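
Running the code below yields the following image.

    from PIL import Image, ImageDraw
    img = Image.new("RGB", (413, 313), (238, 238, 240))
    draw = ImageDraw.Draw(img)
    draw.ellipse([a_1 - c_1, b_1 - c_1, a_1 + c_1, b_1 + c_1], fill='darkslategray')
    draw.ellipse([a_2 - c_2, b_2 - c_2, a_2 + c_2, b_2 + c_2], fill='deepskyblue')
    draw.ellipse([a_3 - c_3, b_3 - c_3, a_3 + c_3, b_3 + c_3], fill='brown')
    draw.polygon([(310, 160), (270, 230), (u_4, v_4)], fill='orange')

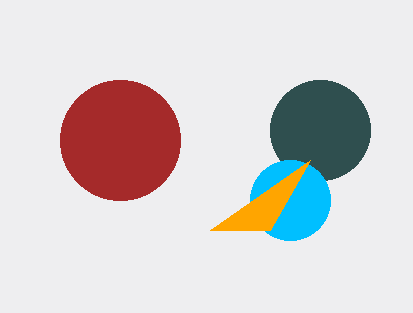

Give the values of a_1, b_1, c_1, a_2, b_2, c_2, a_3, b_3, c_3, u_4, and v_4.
a_1 = 320; b_1 = 130; c_1 = 50; a_2 = 290; b_2 = 200; c_2 = 40; a_3 = 120; b_3 = 140; c_3 = 60; u_4 = 210; v_4 = 230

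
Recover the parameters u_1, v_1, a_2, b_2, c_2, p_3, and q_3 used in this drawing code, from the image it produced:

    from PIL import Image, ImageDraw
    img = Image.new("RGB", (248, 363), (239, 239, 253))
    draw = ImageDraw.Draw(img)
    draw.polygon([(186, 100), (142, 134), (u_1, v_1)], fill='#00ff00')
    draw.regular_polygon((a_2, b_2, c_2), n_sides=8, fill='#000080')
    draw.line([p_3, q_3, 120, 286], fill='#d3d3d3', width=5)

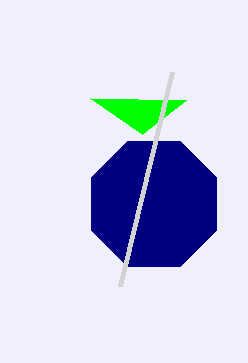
u_1 = 90; v_1 = 98; a_2 = 154; b_2 = 204; c_2 = 68; p_3 = 172; q_3 = 72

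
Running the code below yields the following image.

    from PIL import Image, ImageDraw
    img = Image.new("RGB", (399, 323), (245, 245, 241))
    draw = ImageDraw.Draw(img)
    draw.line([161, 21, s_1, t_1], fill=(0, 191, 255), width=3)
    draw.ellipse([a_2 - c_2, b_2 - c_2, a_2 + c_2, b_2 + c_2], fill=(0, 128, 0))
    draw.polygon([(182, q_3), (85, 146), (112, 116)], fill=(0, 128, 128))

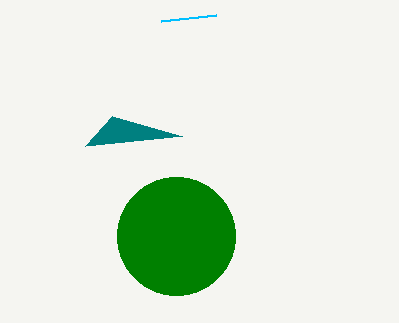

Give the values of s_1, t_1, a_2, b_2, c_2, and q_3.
s_1 = 216, t_1 = 15, a_2 = 176, b_2 = 236, c_2 = 59, q_3 = 136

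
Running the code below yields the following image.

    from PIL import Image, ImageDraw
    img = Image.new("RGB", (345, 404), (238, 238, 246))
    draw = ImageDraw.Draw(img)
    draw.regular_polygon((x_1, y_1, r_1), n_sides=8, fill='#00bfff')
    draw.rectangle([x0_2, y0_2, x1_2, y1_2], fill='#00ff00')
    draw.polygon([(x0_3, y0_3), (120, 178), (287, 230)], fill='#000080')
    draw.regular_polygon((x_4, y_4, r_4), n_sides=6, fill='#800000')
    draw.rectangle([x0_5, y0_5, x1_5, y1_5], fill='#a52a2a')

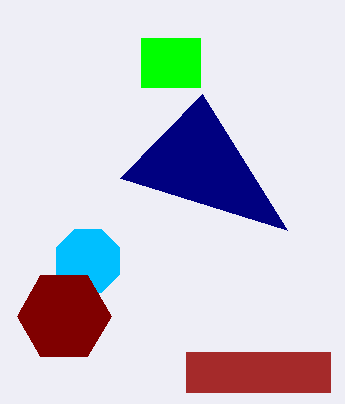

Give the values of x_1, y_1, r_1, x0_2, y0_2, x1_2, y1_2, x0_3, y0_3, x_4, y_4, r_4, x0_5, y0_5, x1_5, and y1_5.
x_1 = 88
y_1 = 261
r_1 = 34
x0_2 = 141
y0_2 = 38
x1_2 = 200
y1_2 = 87
x0_3 = 202
y0_3 = 94
x_4 = 64
y_4 = 316
r_4 = 47
x0_5 = 186
y0_5 = 352
x1_5 = 330
y1_5 = 392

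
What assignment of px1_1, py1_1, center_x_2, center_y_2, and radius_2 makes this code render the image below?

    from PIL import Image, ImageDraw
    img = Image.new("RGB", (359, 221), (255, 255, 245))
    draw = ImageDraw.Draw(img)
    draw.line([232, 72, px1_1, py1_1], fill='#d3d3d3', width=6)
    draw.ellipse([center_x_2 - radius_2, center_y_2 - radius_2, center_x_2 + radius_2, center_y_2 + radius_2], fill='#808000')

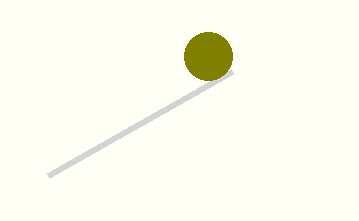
px1_1 = 48; py1_1 = 176; center_x_2 = 208; center_y_2 = 56; radius_2 = 24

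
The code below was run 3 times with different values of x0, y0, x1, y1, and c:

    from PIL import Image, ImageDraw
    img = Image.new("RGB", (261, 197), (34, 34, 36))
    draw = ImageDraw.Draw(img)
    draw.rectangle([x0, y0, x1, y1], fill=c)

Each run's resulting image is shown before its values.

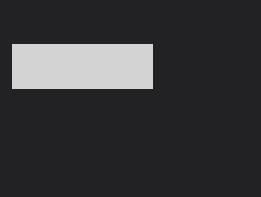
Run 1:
x0 = 12; y0 = 44; x1 = 152; y1 = 88; c = 'lightgray'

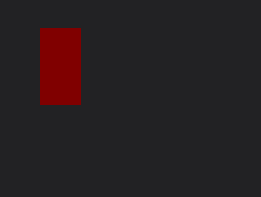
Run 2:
x0 = 40, y0 = 28, x1 = 80, y1 = 104, c = 'maroon'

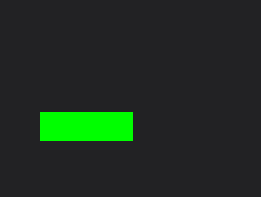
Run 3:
x0 = 40; y0 = 112; x1 = 132; y1 = 140; c = 'lime'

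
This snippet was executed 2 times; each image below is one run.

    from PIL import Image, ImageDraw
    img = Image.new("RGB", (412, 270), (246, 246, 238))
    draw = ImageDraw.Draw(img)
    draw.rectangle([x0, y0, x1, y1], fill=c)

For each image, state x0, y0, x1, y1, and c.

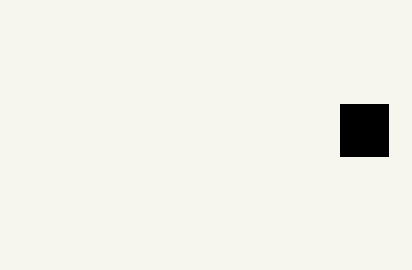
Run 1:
x0 = 340
y0 = 104
x1 = 388
y1 = 156
c = 'black'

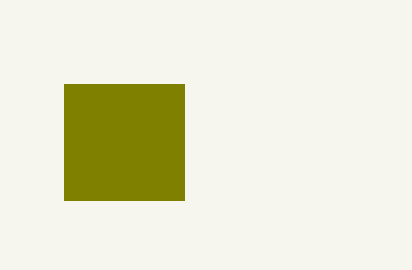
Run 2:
x0 = 64; y0 = 84; x1 = 184; y1 = 200; c = 'olive'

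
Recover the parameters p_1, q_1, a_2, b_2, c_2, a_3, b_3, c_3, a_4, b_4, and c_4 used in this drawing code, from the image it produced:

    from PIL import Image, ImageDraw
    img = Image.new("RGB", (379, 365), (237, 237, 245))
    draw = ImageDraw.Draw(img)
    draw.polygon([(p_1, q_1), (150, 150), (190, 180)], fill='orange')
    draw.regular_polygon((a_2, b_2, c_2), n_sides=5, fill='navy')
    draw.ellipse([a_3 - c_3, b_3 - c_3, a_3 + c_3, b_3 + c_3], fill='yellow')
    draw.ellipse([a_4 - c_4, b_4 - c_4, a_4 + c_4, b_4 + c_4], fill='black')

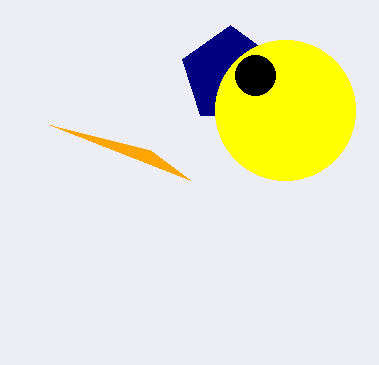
p_1 = 50, q_1 = 125, a_2 = 230, b_2 = 75, c_2 = 50, a_3 = 285, b_3 = 110, c_3 = 70, a_4 = 255, b_4 = 75, c_4 = 20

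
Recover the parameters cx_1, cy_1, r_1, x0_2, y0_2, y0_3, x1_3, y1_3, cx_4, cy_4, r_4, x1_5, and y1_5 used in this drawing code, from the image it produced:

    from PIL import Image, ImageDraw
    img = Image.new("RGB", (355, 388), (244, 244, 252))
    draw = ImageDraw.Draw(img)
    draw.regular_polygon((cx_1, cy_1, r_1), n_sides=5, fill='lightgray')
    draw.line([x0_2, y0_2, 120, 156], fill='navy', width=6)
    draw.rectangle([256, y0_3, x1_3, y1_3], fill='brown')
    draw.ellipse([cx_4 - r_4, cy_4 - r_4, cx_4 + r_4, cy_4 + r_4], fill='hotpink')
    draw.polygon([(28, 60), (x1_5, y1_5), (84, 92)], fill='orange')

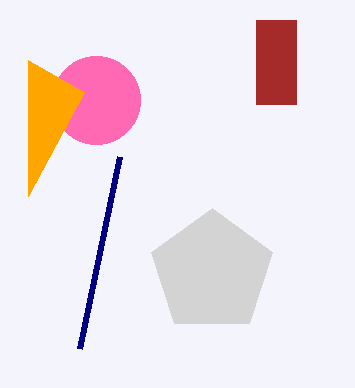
cx_1 = 212, cy_1 = 272, r_1 = 64, x0_2 = 80, y0_2 = 348, y0_3 = 20, x1_3 = 296, y1_3 = 104, cx_4 = 96, cy_4 = 100, r_4 = 44, x1_5 = 28, y1_5 = 196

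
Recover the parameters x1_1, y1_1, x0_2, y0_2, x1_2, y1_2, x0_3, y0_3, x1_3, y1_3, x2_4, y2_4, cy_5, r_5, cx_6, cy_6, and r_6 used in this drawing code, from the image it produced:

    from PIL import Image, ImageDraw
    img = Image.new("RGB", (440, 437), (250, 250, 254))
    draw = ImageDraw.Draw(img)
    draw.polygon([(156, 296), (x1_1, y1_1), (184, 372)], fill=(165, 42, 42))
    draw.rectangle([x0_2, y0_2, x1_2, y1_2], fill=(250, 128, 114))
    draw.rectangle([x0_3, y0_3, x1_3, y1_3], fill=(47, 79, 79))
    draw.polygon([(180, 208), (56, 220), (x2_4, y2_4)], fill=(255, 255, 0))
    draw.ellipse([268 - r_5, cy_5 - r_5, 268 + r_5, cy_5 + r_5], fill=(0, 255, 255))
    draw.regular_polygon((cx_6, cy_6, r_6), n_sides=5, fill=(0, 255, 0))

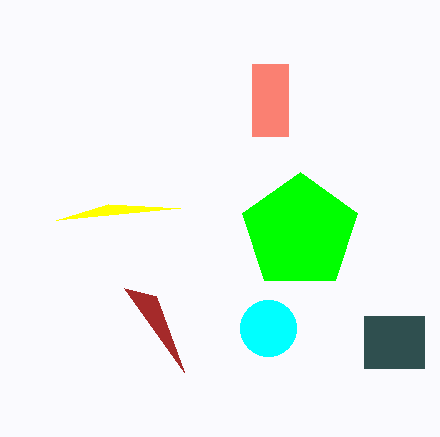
x1_1 = 124
y1_1 = 288
x0_2 = 252
y0_2 = 64
x1_2 = 288
y1_2 = 136
x0_3 = 364
y0_3 = 316
x1_3 = 424
y1_3 = 368
x2_4 = 108
y2_4 = 204
cy_5 = 328
r_5 = 28
cx_6 = 300
cy_6 = 232
r_6 = 60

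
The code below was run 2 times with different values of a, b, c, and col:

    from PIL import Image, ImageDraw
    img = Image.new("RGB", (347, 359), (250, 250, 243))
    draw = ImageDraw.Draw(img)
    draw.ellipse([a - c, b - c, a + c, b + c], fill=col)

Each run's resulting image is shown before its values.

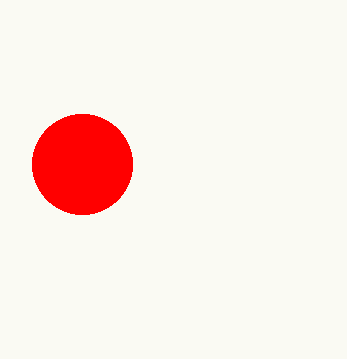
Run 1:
a = 82; b = 164; c = 50; col = 'red'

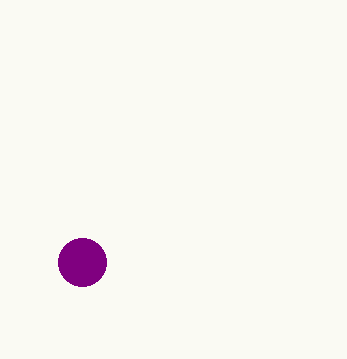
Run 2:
a = 82
b = 262
c = 24
col = 'purple'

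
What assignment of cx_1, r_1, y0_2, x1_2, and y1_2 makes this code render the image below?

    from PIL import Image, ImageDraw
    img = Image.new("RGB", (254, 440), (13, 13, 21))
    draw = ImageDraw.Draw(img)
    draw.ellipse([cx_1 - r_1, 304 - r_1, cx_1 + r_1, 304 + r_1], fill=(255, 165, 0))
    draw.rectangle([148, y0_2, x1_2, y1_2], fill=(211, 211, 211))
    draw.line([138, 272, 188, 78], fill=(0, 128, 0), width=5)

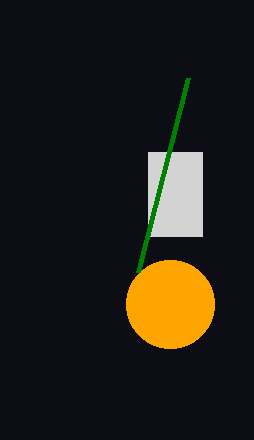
cx_1 = 170; r_1 = 44; y0_2 = 152; x1_2 = 202; y1_2 = 236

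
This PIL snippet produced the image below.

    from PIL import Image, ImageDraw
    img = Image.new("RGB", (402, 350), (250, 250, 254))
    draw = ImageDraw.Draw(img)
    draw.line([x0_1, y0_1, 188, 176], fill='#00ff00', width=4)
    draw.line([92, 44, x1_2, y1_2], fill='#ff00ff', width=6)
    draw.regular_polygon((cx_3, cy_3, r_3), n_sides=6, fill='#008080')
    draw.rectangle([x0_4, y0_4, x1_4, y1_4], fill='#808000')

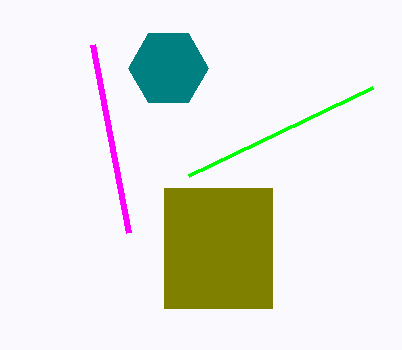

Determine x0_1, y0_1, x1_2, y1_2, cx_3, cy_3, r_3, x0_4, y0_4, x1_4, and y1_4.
x0_1 = 372, y0_1 = 88, x1_2 = 128, y1_2 = 232, cx_3 = 168, cy_3 = 68, r_3 = 40, x0_4 = 164, y0_4 = 188, x1_4 = 272, y1_4 = 308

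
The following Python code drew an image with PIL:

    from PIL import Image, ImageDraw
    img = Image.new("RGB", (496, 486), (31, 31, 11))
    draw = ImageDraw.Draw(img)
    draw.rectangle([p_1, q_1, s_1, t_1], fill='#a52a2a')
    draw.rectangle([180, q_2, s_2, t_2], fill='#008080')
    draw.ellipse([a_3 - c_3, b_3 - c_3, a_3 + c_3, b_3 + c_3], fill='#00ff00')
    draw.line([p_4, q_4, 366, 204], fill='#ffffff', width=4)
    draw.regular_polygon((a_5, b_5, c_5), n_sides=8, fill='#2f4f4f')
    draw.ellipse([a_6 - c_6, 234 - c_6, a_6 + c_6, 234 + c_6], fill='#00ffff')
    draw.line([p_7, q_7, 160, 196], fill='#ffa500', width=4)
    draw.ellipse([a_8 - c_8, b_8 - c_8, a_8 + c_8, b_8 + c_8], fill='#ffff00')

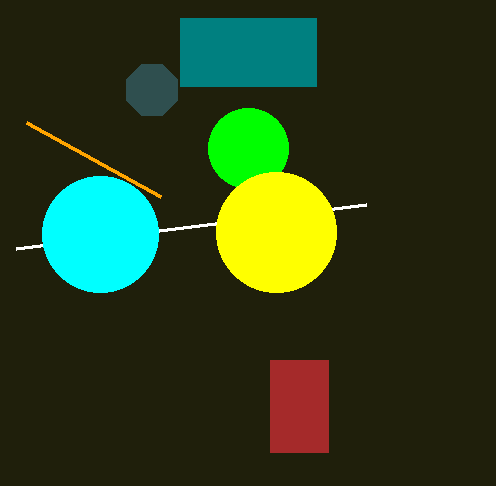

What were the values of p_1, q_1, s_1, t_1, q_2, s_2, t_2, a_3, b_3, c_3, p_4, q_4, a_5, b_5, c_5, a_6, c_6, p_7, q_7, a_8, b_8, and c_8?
p_1 = 270
q_1 = 360
s_1 = 328
t_1 = 452
q_2 = 18
s_2 = 316
t_2 = 86
a_3 = 248
b_3 = 148
c_3 = 40
p_4 = 16
q_4 = 248
a_5 = 152
b_5 = 90
c_5 = 28
a_6 = 100
c_6 = 58
p_7 = 26
q_7 = 122
a_8 = 276
b_8 = 232
c_8 = 60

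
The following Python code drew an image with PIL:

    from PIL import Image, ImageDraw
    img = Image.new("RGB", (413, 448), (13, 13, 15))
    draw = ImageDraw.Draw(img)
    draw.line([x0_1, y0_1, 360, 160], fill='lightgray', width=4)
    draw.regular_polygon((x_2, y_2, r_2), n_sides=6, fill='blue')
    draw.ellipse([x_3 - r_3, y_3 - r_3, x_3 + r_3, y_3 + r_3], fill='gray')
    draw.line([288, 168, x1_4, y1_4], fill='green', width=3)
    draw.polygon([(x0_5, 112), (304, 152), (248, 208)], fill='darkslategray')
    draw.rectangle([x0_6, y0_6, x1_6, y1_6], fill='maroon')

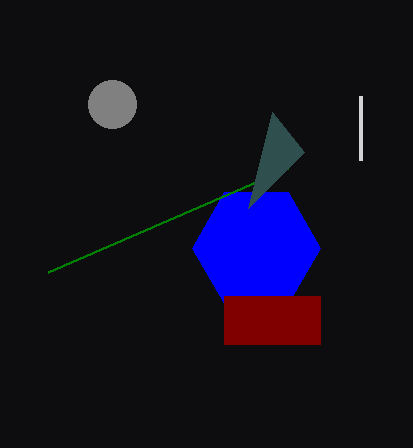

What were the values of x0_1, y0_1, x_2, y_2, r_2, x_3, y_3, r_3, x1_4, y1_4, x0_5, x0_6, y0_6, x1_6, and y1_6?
x0_1 = 360
y0_1 = 96
x_2 = 256
y_2 = 248
r_2 = 64
x_3 = 112
y_3 = 104
r_3 = 24
x1_4 = 48
y1_4 = 272
x0_5 = 272
x0_6 = 224
y0_6 = 296
x1_6 = 320
y1_6 = 344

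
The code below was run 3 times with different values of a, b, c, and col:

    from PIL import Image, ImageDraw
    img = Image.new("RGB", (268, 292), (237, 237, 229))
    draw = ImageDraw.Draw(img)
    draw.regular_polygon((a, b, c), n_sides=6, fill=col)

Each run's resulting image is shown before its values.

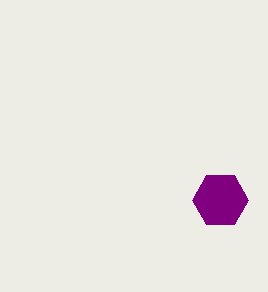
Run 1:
a = 220; b = 200; c = 28; col = 'purple'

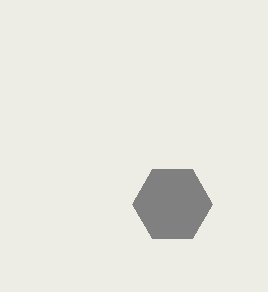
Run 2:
a = 172, b = 204, c = 40, col = 'gray'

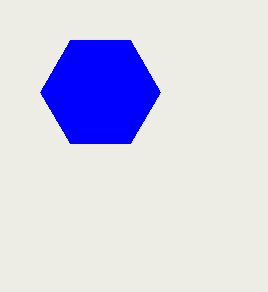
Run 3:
a = 100; b = 92; c = 60; col = 'blue'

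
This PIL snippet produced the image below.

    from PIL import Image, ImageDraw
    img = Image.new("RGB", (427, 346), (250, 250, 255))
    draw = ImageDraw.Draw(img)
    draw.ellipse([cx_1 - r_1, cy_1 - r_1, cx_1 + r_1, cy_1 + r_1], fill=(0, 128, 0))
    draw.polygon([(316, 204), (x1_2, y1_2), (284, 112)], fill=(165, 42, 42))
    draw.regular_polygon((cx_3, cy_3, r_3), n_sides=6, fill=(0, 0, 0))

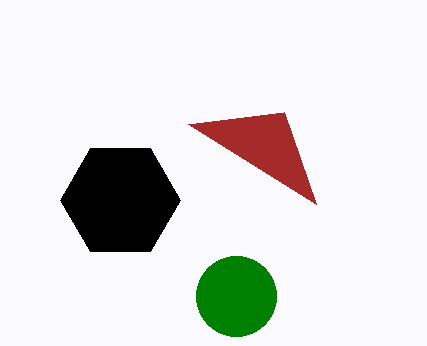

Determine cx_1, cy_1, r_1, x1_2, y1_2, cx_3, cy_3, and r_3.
cx_1 = 236, cy_1 = 296, r_1 = 40, x1_2 = 188, y1_2 = 124, cx_3 = 120, cy_3 = 200, r_3 = 60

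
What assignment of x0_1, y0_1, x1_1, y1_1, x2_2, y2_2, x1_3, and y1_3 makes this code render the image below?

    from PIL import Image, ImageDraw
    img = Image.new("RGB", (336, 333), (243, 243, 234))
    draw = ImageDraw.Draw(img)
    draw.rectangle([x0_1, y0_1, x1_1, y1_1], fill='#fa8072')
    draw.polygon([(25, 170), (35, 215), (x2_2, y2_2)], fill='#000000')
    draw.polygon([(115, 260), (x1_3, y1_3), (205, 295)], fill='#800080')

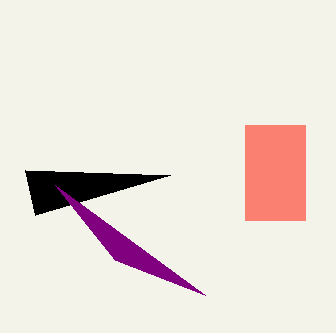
x0_1 = 245; y0_1 = 125; x1_1 = 305; y1_1 = 220; x2_2 = 170; y2_2 = 175; x1_3 = 55; y1_3 = 185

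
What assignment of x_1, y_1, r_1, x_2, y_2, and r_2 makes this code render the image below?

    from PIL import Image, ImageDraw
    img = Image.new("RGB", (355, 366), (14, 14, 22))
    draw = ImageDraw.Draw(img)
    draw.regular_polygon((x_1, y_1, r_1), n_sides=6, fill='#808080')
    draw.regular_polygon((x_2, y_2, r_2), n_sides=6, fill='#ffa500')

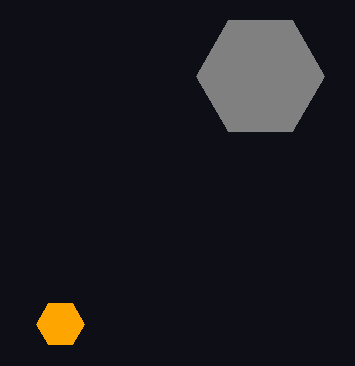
x_1 = 260, y_1 = 76, r_1 = 64, x_2 = 60, y_2 = 324, r_2 = 24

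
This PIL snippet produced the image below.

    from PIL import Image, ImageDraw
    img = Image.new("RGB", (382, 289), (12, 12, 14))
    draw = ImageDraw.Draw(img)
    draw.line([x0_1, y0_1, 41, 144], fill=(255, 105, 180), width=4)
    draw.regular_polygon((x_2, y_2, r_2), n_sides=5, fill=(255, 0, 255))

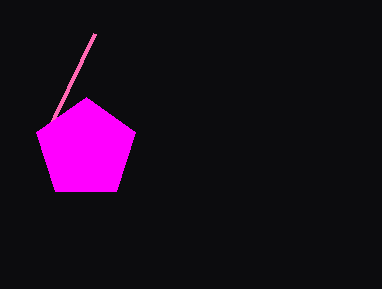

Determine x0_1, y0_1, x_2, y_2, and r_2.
x0_1 = 94
y0_1 = 34
x_2 = 86
y_2 = 149
r_2 = 52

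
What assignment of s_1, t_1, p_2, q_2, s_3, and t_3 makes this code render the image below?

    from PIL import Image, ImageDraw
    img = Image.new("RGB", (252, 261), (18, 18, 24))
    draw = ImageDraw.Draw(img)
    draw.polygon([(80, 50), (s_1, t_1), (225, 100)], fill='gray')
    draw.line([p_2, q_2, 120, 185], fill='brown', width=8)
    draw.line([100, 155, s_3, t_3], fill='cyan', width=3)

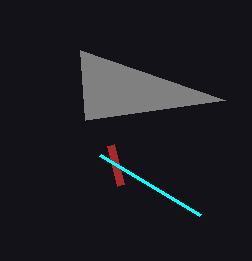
s_1 = 85, t_1 = 120, p_2 = 110, q_2 = 145, s_3 = 200, t_3 = 215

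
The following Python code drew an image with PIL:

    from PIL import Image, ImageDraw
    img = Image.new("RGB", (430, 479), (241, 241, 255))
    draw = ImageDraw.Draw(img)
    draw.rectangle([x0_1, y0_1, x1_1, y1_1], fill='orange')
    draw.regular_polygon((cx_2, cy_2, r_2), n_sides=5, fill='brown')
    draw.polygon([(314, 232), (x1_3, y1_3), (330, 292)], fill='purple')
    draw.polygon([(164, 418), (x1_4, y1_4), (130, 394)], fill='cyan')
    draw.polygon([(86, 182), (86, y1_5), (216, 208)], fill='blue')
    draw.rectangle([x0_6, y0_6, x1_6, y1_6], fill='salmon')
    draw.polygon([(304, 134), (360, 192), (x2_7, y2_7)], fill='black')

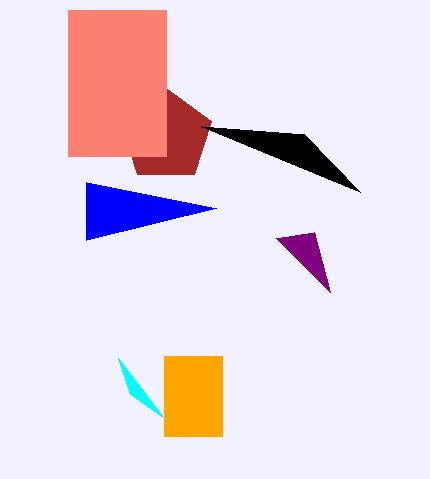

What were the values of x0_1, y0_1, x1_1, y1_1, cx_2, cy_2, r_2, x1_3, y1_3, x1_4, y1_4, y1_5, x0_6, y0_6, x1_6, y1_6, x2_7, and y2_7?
x0_1 = 164
y0_1 = 356
x1_1 = 222
y1_1 = 436
cx_2 = 166
cy_2 = 136
r_2 = 48
x1_3 = 276
y1_3 = 238
x1_4 = 118
y1_4 = 358
y1_5 = 240
x0_6 = 68
y0_6 = 10
x1_6 = 166
y1_6 = 156
x2_7 = 200
y2_7 = 126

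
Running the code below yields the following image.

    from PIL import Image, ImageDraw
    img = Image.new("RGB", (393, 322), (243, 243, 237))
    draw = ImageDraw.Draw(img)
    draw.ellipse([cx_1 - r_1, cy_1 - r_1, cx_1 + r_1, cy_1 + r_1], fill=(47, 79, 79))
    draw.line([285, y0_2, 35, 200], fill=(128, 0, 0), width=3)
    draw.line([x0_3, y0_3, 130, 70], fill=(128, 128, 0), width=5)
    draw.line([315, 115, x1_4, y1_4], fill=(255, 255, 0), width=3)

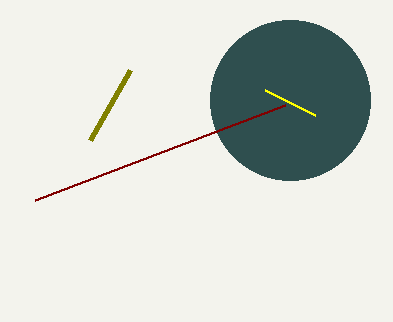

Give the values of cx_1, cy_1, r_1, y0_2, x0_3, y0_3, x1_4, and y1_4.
cx_1 = 290
cy_1 = 100
r_1 = 80
y0_2 = 105
x0_3 = 90
y0_3 = 140
x1_4 = 265
y1_4 = 90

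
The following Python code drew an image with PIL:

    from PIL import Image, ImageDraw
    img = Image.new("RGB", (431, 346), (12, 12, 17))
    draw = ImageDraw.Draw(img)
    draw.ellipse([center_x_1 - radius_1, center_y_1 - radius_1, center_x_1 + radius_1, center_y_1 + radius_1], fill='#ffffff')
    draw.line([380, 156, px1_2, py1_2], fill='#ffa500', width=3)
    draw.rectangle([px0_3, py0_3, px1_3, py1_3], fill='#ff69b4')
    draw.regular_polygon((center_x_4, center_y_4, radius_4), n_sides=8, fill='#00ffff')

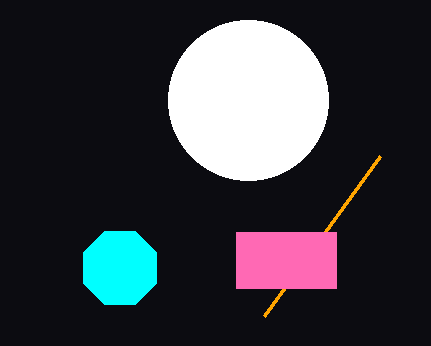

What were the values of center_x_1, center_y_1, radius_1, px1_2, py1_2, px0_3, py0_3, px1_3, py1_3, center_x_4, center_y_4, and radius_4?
center_x_1 = 248; center_y_1 = 100; radius_1 = 80; px1_2 = 264; py1_2 = 316; px0_3 = 236; py0_3 = 232; px1_3 = 336; py1_3 = 288; center_x_4 = 120; center_y_4 = 268; radius_4 = 40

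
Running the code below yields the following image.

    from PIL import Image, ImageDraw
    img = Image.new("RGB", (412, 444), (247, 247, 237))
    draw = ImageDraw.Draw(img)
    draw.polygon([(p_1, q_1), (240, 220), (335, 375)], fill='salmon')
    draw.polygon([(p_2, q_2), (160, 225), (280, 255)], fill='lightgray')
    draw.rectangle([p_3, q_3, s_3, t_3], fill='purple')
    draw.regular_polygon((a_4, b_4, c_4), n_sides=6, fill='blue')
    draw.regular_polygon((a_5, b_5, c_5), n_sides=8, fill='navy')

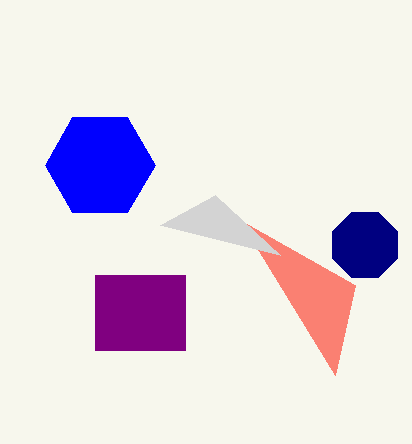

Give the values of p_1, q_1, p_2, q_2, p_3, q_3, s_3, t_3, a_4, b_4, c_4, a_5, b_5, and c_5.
p_1 = 355; q_1 = 285; p_2 = 215; q_2 = 195; p_3 = 95; q_3 = 275; s_3 = 185; t_3 = 350; a_4 = 100; b_4 = 165; c_4 = 55; a_5 = 365; b_5 = 245; c_5 = 35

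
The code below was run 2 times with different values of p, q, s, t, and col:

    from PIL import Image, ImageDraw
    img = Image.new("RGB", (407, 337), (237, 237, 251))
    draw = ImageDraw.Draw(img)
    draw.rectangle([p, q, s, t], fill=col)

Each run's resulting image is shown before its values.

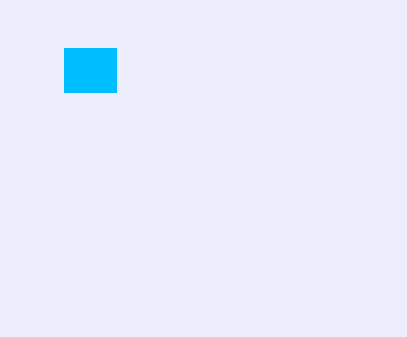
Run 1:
p = 64, q = 48, s = 116, t = 92, col = 'deepskyblue'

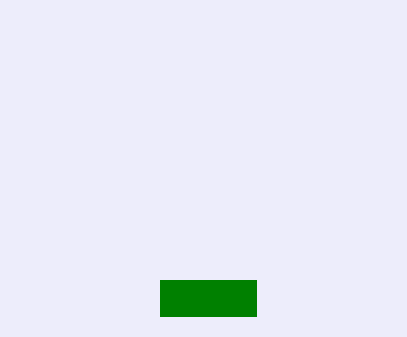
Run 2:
p = 160; q = 280; s = 256; t = 316; col = 'green'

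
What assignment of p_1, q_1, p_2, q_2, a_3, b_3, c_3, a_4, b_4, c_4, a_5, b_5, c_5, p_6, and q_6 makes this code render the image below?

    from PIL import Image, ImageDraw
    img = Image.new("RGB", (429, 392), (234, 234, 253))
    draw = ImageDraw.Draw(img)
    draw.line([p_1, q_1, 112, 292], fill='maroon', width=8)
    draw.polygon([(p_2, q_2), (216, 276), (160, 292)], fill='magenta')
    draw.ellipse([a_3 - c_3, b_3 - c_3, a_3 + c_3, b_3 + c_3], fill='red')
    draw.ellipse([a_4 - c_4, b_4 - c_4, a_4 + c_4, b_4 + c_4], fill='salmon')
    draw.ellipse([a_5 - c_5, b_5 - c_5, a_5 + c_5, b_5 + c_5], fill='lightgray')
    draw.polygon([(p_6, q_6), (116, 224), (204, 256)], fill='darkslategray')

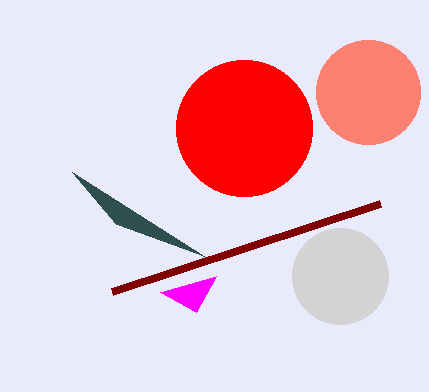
p_1 = 380
q_1 = 204
p_2 = 196
q_2 = 312
a_3 = 244
b_3 = 128
c_3 = 68
a_4 = 368
b_4 = 92
c_4 = 52
a_5 = 340
b_5 = 276
c_5 = 48
p_6 = 72
q_6 = 172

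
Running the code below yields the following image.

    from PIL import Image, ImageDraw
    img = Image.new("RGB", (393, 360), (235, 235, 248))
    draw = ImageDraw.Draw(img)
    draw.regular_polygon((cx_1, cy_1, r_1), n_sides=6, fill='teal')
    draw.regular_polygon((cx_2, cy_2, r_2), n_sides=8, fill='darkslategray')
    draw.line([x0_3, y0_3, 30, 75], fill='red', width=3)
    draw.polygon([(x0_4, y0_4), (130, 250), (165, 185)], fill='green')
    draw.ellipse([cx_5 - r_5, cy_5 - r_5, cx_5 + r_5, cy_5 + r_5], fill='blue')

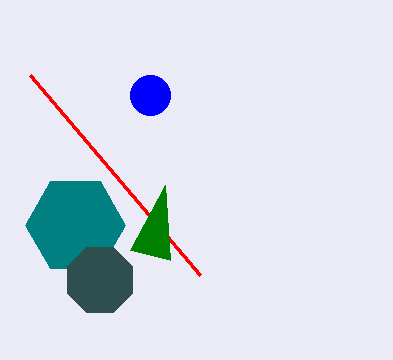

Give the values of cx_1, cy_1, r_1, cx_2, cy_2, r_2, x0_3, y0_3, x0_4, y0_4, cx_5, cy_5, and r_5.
cx_1 = 75, cy_1 = 225, r_1 = 50, cx_2 = 100, cy_2 = 280, r_2 = 35, x0_3 = 200, y0_3 = 275, x0_4 = 170, y0_4 = 260, cx_5 = 150, cy_5 = 95, r_5 = 20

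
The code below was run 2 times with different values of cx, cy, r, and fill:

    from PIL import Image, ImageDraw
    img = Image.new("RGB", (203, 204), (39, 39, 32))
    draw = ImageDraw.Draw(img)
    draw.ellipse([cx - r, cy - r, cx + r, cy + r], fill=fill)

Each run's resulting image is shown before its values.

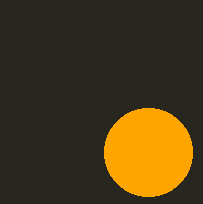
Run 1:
cx = 148; cy = 152; r = 44; fill = 'orange'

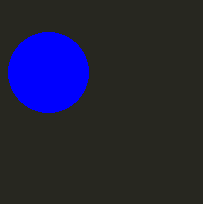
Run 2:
cx = 48; cy = 72; r = 40; fill = 'blue'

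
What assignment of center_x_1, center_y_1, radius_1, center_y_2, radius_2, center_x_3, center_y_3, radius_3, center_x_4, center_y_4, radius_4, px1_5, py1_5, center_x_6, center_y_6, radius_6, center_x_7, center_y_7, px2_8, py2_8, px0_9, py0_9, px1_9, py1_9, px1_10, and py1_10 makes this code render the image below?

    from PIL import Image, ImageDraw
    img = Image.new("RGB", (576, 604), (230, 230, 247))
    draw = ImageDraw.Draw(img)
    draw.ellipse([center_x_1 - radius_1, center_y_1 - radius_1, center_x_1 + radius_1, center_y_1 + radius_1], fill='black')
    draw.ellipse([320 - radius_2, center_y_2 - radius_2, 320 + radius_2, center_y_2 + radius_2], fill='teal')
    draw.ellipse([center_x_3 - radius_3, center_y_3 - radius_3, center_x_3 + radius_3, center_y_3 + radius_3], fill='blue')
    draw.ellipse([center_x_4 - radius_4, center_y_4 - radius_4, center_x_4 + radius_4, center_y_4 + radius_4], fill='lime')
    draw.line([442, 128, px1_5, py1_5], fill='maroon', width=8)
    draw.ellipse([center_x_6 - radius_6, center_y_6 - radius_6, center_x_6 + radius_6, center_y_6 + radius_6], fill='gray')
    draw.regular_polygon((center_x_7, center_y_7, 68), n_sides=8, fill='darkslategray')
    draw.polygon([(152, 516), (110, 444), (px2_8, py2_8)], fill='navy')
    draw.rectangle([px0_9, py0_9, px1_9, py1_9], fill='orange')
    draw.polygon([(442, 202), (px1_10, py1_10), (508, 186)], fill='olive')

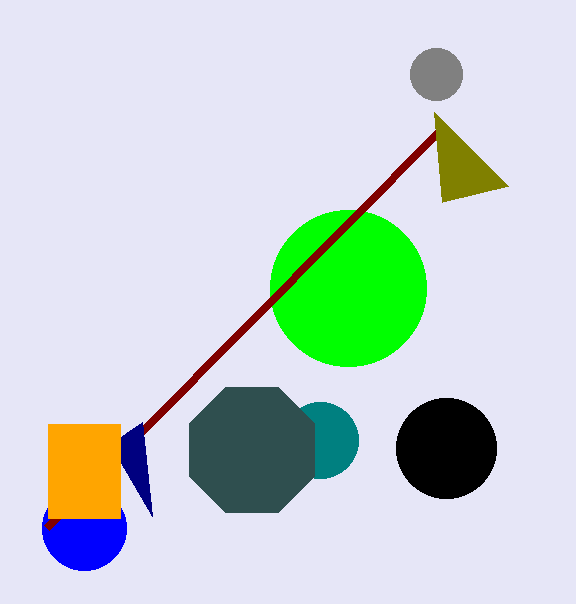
center_x_1 = 446; center_y_1 = 448; radius_1 = 50; center_y_2 = 440; radius_2 = 38; center_x_3 = 84; center_y_3 = 528; radius_3 = 42; center_x_4 = 348; center_y_4 = 288; radius_4 = 78; px1_5 = 46; py1_5 = 528; center_x_6 = 436; center_y_6 = 74; radius_6 = 26; center_x_7 = 252; center_y_7 = 450; px2_8 = 142; py2_8 = 422; px0_9 = 48; py0_9 = 424; px1_9 = 120; py1_9 = 518; px1_10 = 434; py1_10 = 112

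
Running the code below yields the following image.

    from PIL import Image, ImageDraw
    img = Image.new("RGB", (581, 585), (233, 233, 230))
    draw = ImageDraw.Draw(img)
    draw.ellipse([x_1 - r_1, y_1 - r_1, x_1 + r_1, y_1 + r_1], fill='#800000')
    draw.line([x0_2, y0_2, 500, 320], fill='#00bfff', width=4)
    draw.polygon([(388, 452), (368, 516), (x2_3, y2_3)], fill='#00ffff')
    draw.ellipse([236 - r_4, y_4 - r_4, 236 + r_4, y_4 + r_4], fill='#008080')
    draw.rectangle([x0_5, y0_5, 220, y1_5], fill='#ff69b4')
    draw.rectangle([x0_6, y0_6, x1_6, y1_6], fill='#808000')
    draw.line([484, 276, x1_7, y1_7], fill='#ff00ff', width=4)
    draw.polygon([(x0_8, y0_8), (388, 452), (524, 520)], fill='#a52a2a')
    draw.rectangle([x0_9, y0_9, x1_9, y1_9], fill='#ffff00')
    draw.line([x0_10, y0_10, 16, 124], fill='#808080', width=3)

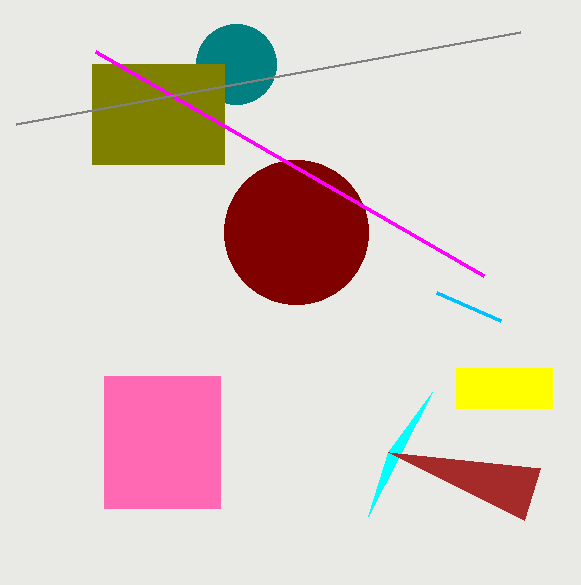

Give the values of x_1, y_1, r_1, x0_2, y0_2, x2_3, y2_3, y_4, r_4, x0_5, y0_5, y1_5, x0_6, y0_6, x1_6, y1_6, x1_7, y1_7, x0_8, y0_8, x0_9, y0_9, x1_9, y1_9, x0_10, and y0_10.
x_1 = 296; y_1 = 232; r_1 = 72; x0_2 = 436; y0_2 = 292; x2_3 = 432; y2_3 = 392; y_4 = 64; r_4 = 40; x0_5 = 104; y0_5 = 376; y1_5 = 508; x0_6 = 92; y0_6 = 64; x1_6 = 224; y1_6 = 164; x1_7 = 96; y1_7 = 52; x0_8 = 540; y0_8 = 468; x0_9 = 456; y0_9 = 368; x1_9 = 552; y1_9 = 408; x0_10 = 520; y0_10 = 32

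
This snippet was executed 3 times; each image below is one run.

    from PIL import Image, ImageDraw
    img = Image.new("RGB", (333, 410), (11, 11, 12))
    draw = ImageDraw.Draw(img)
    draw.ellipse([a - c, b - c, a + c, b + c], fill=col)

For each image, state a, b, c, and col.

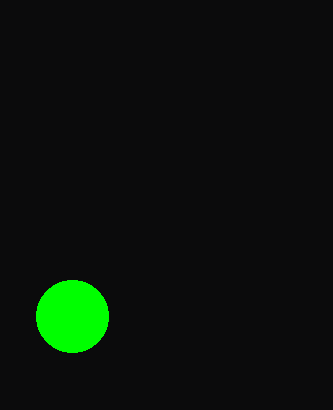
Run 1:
a = 72
b = 316
c = 36
col = 'lime'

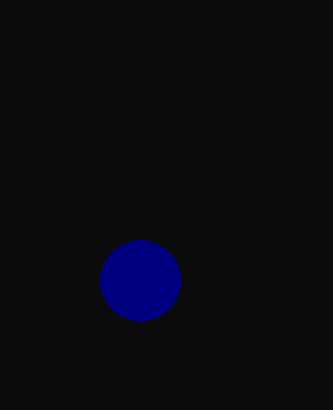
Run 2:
a = 140; b = 280; c = 40; col = 'navy'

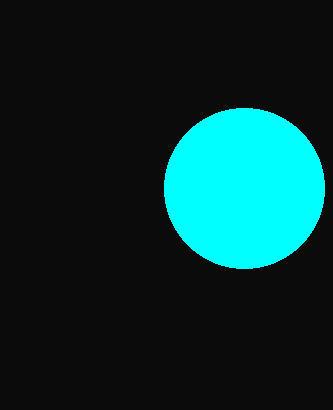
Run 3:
a = 244, b = 188, c = 80, col = 'cyan'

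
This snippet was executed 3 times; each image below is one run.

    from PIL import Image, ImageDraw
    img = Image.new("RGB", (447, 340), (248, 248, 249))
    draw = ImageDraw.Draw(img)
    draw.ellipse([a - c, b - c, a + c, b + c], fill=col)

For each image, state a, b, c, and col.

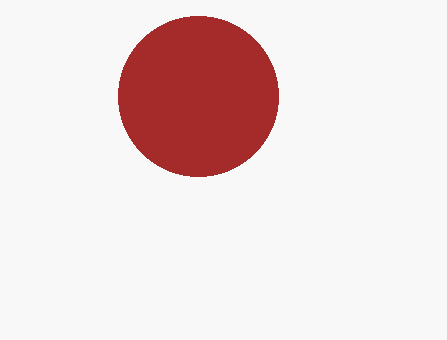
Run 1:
a = 198; b = 96; c = 80; col = 'brown'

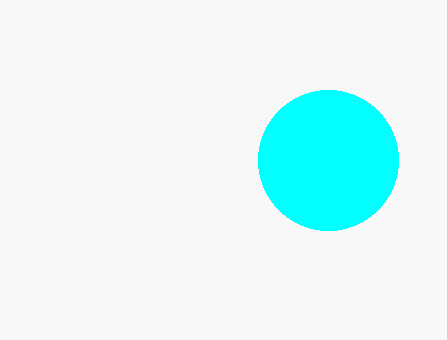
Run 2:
a = 328, b = 160, c = 70, col = 'cyan'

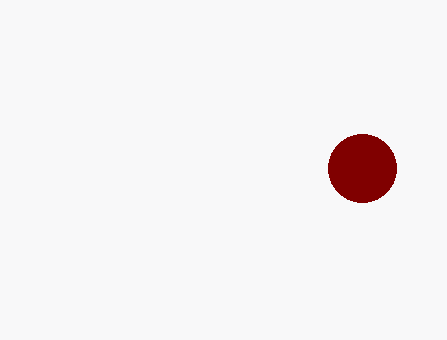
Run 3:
a = 362; b = 168; c = 34; col = 'maroon'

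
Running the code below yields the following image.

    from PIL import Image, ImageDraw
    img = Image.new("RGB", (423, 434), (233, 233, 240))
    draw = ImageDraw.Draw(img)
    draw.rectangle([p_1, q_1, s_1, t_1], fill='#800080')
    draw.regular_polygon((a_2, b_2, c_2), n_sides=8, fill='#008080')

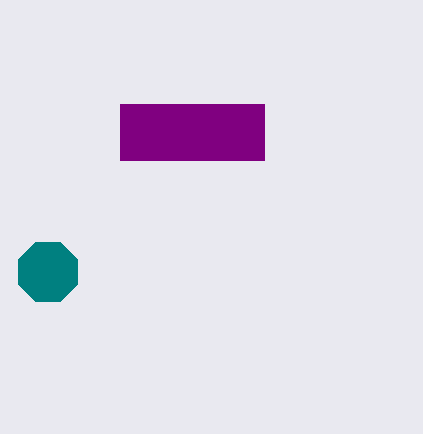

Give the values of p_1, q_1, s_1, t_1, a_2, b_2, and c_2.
p_1 = 120
q_1 = 104
s_1 = 264
t_1 = 160
a_2 = 48
b_2 = 272
c_2 = 32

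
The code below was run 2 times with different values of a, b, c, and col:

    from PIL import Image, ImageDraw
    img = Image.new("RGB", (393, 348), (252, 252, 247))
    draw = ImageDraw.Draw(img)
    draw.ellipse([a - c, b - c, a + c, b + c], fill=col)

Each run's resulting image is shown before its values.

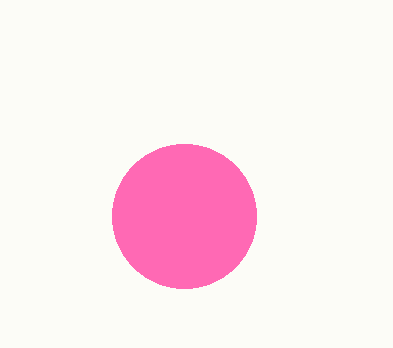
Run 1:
a = 184
b = 216
c = 72
col = 'hotpink'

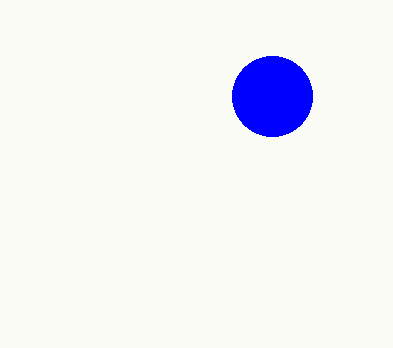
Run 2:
a = 272
b = 96
c = 40
col = 'blue'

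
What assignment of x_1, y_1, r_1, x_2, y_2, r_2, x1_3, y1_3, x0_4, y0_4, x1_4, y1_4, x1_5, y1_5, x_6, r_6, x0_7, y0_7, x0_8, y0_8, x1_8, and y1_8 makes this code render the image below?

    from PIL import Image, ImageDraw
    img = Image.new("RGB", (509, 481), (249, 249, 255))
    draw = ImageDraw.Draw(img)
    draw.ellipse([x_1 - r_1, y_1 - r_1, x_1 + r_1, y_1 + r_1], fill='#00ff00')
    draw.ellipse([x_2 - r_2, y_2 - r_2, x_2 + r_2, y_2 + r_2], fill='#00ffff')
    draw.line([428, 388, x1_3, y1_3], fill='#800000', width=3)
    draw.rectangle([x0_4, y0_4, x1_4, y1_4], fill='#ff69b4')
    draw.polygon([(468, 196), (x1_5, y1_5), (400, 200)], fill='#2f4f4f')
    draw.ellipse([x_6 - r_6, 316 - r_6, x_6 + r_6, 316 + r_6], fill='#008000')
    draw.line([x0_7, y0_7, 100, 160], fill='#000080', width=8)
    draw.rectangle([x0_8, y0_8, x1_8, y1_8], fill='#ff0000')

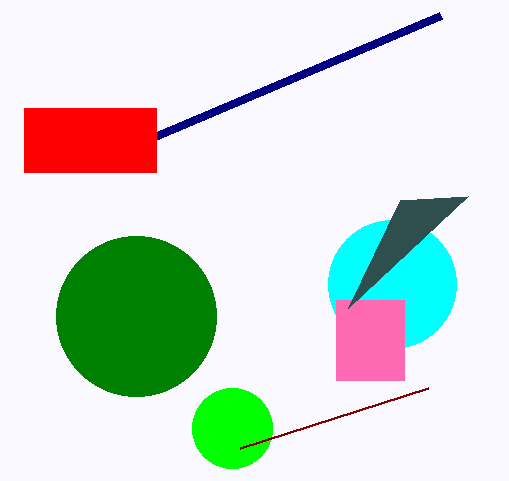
x_1 = 232
y_1 = 428
r_1 = 40
x_2 = 392
y_2 = 284
r_2 = 64
x1_3 = 240
y1_3 = 448
x0_4 = 336
y0_4 = 300
x1_4 = 404
y1_4 = 380
x1_5 = 348
y1_5 = 308
x_6 = 136
r_6 = 80
x0_7 = 440
y0_7 = 16
x0_8 = 24
y0_8 = 108
x1_8 = 156
y1_8 = 172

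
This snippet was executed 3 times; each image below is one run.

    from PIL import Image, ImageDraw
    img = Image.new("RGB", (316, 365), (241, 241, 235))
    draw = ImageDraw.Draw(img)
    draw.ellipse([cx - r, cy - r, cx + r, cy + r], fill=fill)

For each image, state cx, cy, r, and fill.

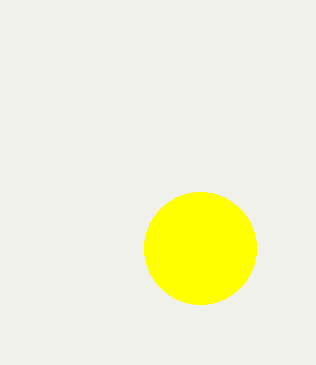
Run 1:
cx = 200; cy = 248; r = 56; fill = 'yellow'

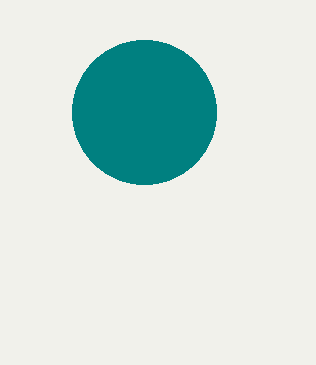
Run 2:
cx = 144
cy = 112
r = 72
fill = 'teal'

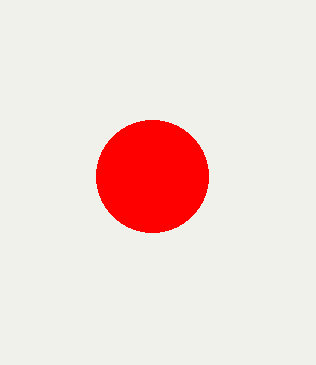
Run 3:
cx = 152
cy = 176
r = 56
fill = 'red'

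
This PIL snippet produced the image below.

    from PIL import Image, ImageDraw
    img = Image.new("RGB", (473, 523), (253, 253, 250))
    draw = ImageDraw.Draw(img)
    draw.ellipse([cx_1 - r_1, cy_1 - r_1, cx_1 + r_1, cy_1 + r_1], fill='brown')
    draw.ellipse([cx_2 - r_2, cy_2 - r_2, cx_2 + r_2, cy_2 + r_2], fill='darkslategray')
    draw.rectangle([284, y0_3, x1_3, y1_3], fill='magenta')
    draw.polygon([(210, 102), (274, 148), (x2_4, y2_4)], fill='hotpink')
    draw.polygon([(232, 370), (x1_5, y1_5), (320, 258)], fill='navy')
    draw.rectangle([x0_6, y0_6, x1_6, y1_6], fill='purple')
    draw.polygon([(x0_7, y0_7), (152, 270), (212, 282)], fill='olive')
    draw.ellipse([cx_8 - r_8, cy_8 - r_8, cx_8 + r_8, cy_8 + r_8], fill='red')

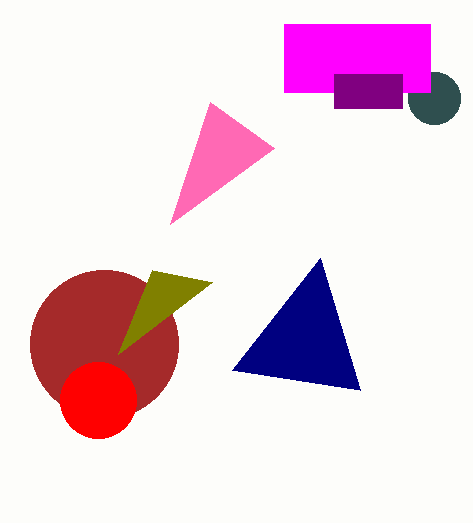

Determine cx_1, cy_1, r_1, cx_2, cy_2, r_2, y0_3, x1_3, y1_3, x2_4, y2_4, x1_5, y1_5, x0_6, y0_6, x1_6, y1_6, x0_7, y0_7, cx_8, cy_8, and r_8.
cx_1 = 104, cy_1 = 344, r_1 = 74, cx_2 = 434, cy_2 = 98, r_2 = 26, y0_3 = 24, x1_3 = 430, y1_3 = 92, x2_4 = 170, y2_4 = 224, x1_5 = 360, y1_5 = 390, x0_6 = 334, y0_6 = 74, x1_6 = 402, y1_6 = 108, x0_7 = 118, y0_7 = 354, cx_8 = 98, cy_8 = 400, r_8 = 38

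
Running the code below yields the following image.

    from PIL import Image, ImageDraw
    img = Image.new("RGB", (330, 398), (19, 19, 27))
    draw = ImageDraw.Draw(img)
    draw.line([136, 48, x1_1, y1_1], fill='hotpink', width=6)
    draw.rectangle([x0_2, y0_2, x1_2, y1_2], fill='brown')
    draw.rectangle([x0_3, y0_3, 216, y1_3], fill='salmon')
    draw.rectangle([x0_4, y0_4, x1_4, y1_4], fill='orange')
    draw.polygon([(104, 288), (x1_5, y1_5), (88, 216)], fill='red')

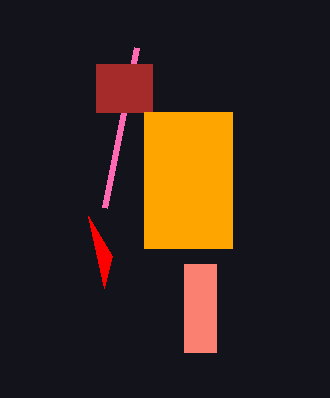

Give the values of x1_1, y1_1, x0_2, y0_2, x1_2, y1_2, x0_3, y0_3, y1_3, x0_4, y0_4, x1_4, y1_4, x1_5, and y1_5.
x1_1 = 104; y1_1 = 208; x0_2 = 96; y0_2 = 64; x1_2 = 152; y1_2 = 112; x0_3 = 184; y0_3 = 264; y1_3 = 352; x0_4 = 144; y0_4 = 112; x1_4 = 232; y1_4 = 248; x1_5 = 112; y1_5 = 256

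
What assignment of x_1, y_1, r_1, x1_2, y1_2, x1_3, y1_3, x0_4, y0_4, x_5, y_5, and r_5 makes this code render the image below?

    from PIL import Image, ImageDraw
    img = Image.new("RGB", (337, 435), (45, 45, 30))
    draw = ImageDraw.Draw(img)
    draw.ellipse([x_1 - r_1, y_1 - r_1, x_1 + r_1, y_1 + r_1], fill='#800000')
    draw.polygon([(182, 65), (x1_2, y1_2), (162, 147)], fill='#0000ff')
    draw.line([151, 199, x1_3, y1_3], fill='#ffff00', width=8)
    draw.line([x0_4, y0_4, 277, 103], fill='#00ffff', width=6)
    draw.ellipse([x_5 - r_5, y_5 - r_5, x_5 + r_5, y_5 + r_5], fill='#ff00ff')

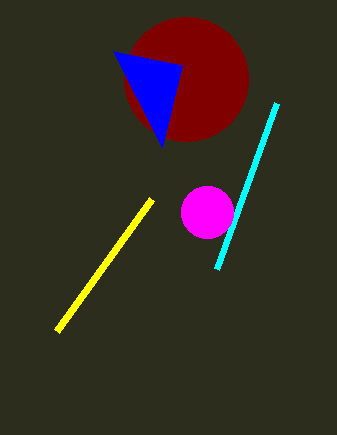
x_1 = 186, y_1 = 79, r_1 = 62, x1_2 = 113, y1_2 = 51, x1_3 = 56, y1_3 = 331, x0_4 = 217, y0_4 = 269, x_5 = 207, y_5 = 212, r_5 = 26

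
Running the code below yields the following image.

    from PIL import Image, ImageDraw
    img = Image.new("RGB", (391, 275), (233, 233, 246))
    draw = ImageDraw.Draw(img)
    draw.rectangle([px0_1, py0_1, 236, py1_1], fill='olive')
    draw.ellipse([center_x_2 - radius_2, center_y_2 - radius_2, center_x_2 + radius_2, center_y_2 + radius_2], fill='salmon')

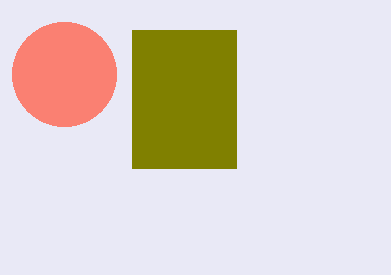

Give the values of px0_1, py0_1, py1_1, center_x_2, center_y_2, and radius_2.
px0_1 = 132, py0_1 = 30, py1_1 = 168, center_x_2 = 64, center_y_2 = 74, radius_2 = 52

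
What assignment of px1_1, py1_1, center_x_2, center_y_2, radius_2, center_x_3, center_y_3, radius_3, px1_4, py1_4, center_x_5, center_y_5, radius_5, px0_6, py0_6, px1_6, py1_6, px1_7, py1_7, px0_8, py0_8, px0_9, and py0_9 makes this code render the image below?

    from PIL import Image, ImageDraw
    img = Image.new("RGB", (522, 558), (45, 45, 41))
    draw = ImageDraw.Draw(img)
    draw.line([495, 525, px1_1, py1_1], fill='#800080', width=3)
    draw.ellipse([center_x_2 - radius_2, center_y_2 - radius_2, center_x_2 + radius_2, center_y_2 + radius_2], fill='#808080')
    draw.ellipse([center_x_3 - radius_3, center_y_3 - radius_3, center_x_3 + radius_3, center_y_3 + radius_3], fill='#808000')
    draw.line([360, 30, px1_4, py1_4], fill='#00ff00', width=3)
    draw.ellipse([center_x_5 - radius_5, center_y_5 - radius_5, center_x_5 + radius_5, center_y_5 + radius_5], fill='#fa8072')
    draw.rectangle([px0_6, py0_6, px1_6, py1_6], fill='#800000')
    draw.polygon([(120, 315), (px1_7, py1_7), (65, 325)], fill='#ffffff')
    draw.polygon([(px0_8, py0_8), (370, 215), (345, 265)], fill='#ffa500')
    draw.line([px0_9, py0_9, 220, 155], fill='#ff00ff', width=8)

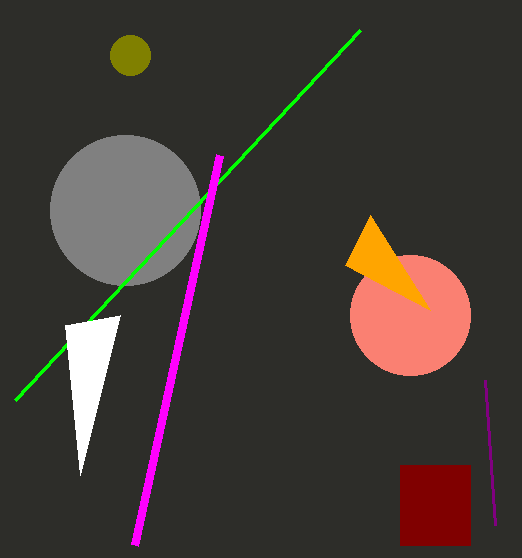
px1_1 = 485; py1_1 = 380; center_x_2 = 125; center_y_2 = 210; radius_2 = 75; center_x_3 = 130; center_y_3 = 55; radius_3 = 20; px1_4 = 15; py1_4 = 400; center_x_5 = 410; center_y_5 = 315; radius_5 = 60; px0_6 = 400; py0_6 = 465; px1_6 = 470; py1_6 = 545; px1_7 = 80; py1_7 = 475; px0_8 = 430; py0_8 = 310; px0_9 = 135; py0_9 = 545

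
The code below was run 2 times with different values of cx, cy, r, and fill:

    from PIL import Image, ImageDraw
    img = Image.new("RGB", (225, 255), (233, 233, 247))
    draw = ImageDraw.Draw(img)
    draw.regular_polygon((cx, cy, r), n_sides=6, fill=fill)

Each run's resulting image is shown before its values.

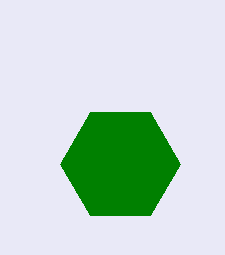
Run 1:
cx = 120
cy = 164
r = 60
fill = 'green'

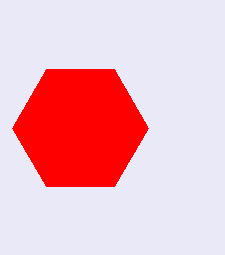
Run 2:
cx = 80, cy = 128, r = 68, fill = 'red'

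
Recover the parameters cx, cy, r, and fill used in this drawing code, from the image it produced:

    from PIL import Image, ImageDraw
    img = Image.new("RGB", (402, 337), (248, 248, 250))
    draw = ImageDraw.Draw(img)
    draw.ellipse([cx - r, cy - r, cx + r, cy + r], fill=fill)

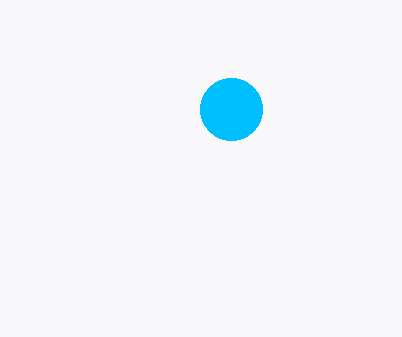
cx = 231
cy = 109
r = 31
fill = 'deepskyblue'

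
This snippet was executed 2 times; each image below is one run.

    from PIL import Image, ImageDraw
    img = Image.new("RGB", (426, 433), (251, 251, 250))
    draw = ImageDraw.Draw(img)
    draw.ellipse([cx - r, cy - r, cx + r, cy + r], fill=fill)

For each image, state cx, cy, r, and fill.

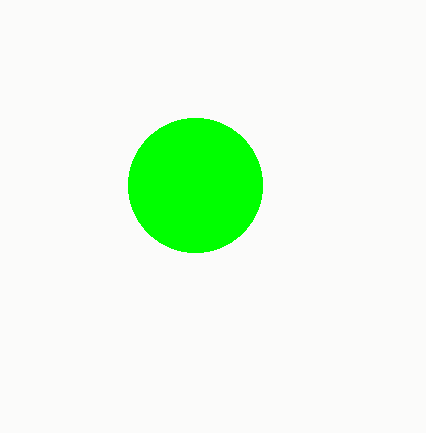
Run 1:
cx = 195; cy = 185; r = 67; fill = 'lime'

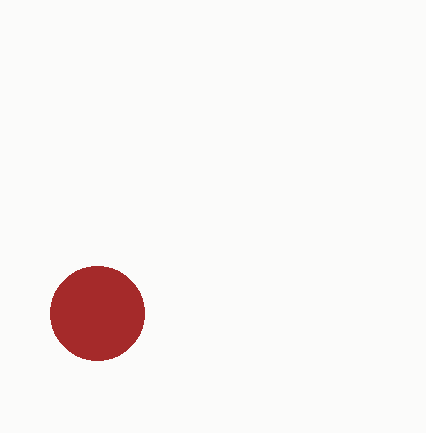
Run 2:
cx = 97
cy = 313
r = 47
fill = 'brown'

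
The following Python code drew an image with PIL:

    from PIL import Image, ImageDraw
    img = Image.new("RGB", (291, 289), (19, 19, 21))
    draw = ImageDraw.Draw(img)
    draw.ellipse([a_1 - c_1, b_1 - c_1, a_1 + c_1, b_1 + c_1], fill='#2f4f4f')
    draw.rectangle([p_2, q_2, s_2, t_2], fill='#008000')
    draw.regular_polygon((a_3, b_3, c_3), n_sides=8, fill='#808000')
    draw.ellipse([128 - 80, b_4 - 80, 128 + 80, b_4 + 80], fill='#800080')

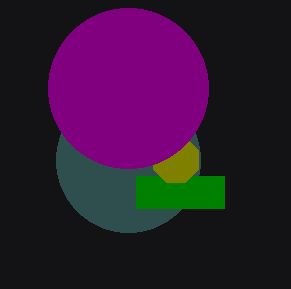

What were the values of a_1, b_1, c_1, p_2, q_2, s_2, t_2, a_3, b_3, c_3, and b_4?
a_1 = 128, b_1 = 160, c_1 = 72, p_2 = 136, q_2 = 176, s_2 = 224, t_2 = 208, a_3 = 176, b_3 = 160, c_3 = 24, b_4 = 88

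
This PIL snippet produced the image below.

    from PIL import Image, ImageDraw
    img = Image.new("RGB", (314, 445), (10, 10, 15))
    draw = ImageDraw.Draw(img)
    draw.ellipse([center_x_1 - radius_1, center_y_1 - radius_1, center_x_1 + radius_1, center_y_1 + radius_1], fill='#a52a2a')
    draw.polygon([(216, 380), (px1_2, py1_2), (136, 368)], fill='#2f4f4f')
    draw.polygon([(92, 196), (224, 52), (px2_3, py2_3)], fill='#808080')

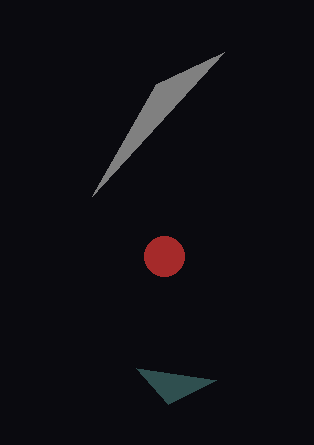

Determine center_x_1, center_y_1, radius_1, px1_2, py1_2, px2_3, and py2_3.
center_x_1 = 164, center_y_1 = 256, radius_1 = 20, px1_2 = 168, py1_2 = 404, px2_3 = 156, py2_3 = 84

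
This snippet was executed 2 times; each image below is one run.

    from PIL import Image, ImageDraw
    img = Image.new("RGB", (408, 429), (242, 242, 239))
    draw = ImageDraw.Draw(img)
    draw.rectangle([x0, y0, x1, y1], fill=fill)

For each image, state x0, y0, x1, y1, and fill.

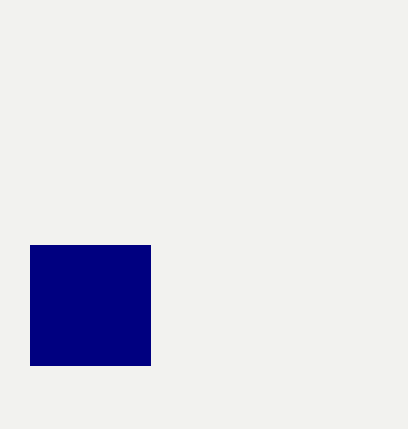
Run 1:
x0 = 30, y0 = 245, x1 = 150, y1 = 365, fill = 'navy'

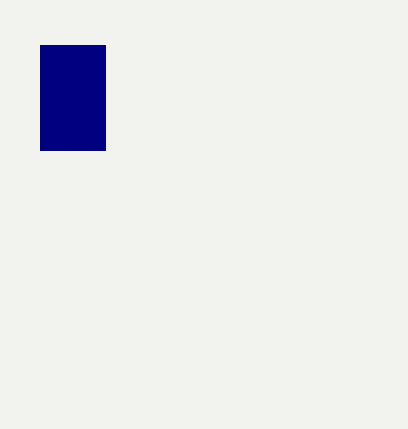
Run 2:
x0 = 40
y0 = 45
x1 = 105
y1 = 150
fill = 'navy'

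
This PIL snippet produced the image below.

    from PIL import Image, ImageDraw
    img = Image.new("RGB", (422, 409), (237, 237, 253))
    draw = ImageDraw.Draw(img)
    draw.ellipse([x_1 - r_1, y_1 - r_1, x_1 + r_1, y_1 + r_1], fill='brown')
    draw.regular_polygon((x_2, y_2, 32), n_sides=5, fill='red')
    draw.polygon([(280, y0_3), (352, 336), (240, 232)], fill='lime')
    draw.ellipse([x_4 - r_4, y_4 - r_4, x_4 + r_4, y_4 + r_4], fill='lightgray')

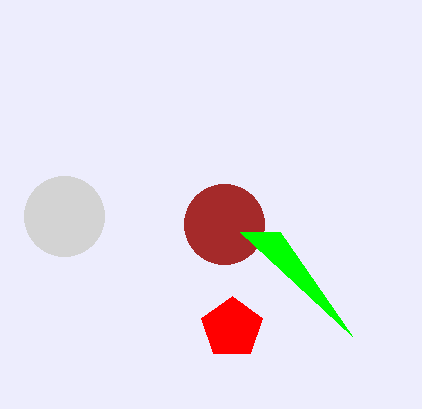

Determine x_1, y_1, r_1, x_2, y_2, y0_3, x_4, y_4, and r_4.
x_1 = 224
y_1 = 224
r_1 = 40
x_2 = 232
y_2 = 328
y0_3 = 232
x_4 = 64
y_4 = 216
r_4 = 40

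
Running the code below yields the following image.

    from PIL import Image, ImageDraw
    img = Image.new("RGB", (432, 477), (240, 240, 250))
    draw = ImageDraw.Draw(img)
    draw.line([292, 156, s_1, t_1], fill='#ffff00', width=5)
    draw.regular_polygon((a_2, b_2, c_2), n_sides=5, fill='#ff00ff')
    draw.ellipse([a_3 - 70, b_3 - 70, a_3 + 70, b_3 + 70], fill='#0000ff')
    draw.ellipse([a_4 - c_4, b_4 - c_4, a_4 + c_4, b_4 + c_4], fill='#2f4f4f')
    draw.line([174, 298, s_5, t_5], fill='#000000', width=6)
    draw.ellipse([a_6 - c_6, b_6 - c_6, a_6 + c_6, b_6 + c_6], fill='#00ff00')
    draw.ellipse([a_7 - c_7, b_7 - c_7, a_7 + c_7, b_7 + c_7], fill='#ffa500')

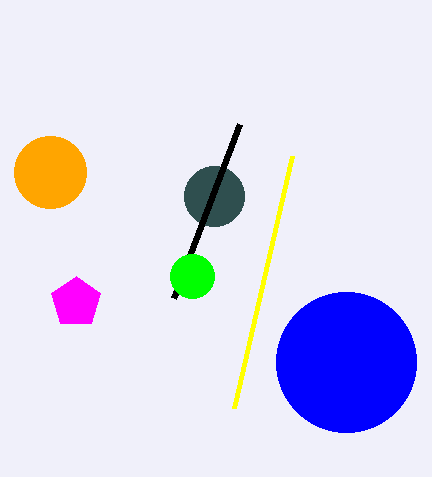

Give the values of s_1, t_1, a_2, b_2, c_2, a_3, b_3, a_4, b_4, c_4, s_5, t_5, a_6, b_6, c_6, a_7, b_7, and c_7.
s_1 = 234, t_1 = 408, a_2 = 76, b_2 = 302, c_2 = 26, a_3 = 346, b_3 = 362, a_4 = 214, b_4 = 196, c_4 = 30, s_5 = 240, t_5 = 124, a_6 = 192, b_6 = 276, c_6 = 22, a_7 = 50, b_7 = 172, c_7 = 36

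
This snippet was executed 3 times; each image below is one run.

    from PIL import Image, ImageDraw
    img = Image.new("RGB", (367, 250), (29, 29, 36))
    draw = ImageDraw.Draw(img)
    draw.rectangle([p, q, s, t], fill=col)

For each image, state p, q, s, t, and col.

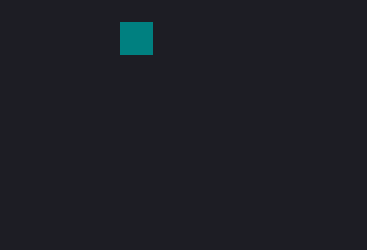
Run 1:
p = 120; q = 22; s = 152; t = 54; col = 'teal'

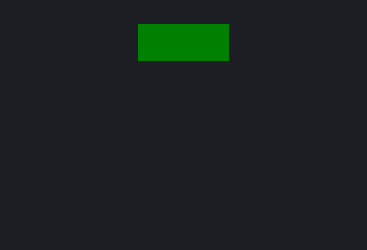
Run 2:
p = 138, q = 24, s = 228, t = 60, col = 'green'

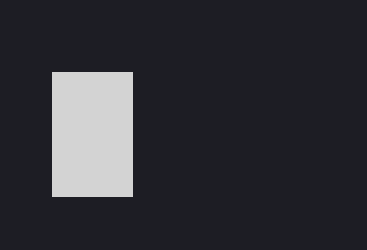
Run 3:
p = 52
q = 72
s = 132
t = 196
col = 'lightgray'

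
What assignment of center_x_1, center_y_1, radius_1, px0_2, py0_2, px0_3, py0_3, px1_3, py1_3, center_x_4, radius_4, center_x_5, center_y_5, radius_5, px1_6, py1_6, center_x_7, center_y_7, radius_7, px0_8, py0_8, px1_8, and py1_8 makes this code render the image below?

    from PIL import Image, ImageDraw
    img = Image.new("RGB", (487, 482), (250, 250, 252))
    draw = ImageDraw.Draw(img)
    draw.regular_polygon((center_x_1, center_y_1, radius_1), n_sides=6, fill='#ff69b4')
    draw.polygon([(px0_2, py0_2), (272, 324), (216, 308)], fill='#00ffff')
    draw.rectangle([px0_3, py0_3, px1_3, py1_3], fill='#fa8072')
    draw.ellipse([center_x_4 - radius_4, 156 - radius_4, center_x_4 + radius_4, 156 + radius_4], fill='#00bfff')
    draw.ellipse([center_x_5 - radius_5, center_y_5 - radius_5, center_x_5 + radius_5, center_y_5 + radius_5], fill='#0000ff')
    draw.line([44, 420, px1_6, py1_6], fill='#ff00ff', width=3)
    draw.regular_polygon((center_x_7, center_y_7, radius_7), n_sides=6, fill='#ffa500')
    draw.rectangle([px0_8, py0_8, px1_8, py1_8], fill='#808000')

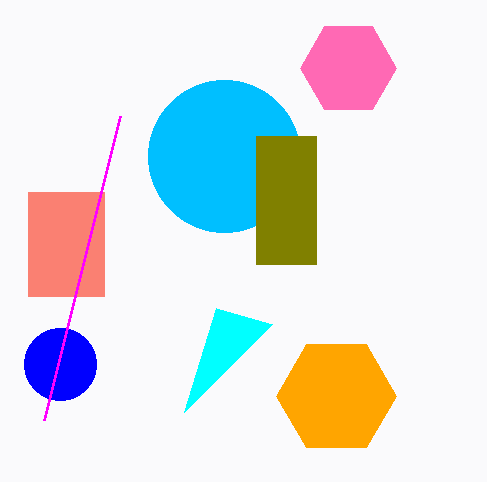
center_x_1 = 348
center_y_1 = 68
radius_1 = 48
px0_2 = 184
py0_2 = 412
px0_3 = 28
py0_3 = 192
px1_3 = 104
py1_3 = 296
center_x_4 = 224
radius_4 = 76
center_x_5 = 60
center_y_5 = 364
radius_5 = 36
px1_6 = 120
py1_6 = 116
center_x_7 = 336
center_y_7 = 396
radius_7 = 60
px0_8 = 256
py0_8 = 136
px1_8 = 316
py1_8 = 264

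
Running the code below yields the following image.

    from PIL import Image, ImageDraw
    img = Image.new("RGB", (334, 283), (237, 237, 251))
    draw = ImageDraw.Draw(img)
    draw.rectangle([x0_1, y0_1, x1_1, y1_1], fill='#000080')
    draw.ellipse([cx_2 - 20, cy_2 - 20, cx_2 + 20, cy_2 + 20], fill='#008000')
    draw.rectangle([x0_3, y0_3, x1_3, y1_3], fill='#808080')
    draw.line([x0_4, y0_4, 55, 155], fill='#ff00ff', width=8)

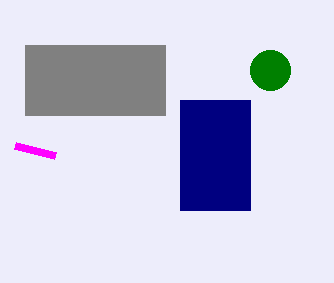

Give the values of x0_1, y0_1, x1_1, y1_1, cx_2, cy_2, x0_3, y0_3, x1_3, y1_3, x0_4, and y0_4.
x0_1 = 180, y0_1 = 100, x1_1 = 250, y1_1 = 210, cx_2 = 270, cy_2 = 70, x0_3 = 25, y0_3 = 45, x1_3 = 165, y1_3 = 115, x0_4 = 15, y0_4 = 145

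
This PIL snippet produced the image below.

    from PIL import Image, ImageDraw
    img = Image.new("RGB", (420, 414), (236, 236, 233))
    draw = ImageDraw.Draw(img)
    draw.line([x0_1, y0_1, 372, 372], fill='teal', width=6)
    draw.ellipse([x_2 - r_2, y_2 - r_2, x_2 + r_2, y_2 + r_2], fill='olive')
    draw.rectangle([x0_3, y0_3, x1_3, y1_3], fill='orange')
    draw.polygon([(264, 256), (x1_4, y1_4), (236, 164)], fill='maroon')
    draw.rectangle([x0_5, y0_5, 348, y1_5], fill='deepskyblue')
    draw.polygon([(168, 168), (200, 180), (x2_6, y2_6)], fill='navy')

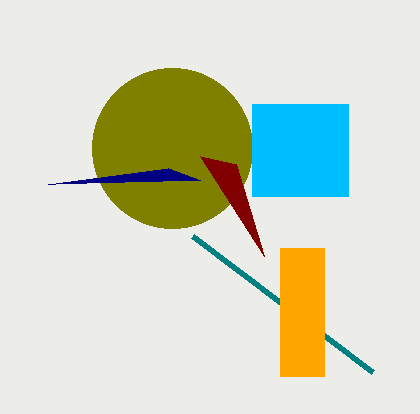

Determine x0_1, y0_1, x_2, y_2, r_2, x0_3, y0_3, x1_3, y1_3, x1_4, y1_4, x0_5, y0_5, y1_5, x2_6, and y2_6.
x0_1 = 192
y0_1 = 236
x_2 = 172
y_2 = 148
r_2 = 80
x0_3 = 280
y0_3 = 248
x1_3 = 324
y1_3 = 376
x1_4 = 200
y1_4 = 156
x0_5 = 252
y0_5 = 104
y1_5 = 196
x2_6 = 48
y2_6 = 184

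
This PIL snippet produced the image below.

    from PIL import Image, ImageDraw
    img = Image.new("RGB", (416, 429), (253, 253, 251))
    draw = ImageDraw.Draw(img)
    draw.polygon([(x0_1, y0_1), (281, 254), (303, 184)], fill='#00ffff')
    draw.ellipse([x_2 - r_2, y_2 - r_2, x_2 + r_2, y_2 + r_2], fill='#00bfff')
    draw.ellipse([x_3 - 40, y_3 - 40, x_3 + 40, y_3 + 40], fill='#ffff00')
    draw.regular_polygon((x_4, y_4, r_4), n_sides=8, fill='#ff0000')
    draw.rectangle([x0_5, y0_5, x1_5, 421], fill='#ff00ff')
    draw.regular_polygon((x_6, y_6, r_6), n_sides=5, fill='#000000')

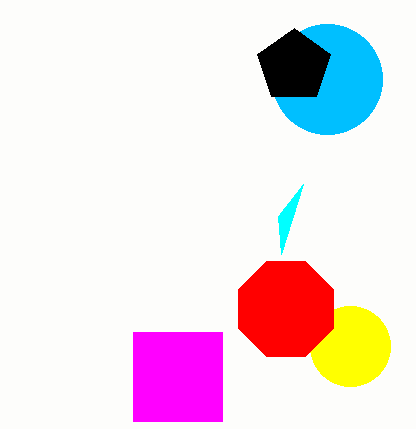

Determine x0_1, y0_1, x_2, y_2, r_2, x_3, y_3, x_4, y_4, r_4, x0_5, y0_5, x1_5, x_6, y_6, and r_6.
x0_1 = 278; y0_1 = 216; x_2 = 327; y_2 = 79; r_2 = 55; x_3 = 350; y_3 = 346; x_4 = 286; y_4 = 309; r_4 = 51; x0_5 = 133; y0_5 = 332; x1_5 = 222; x_6 = 294; y_6 = 66; r_6 = 38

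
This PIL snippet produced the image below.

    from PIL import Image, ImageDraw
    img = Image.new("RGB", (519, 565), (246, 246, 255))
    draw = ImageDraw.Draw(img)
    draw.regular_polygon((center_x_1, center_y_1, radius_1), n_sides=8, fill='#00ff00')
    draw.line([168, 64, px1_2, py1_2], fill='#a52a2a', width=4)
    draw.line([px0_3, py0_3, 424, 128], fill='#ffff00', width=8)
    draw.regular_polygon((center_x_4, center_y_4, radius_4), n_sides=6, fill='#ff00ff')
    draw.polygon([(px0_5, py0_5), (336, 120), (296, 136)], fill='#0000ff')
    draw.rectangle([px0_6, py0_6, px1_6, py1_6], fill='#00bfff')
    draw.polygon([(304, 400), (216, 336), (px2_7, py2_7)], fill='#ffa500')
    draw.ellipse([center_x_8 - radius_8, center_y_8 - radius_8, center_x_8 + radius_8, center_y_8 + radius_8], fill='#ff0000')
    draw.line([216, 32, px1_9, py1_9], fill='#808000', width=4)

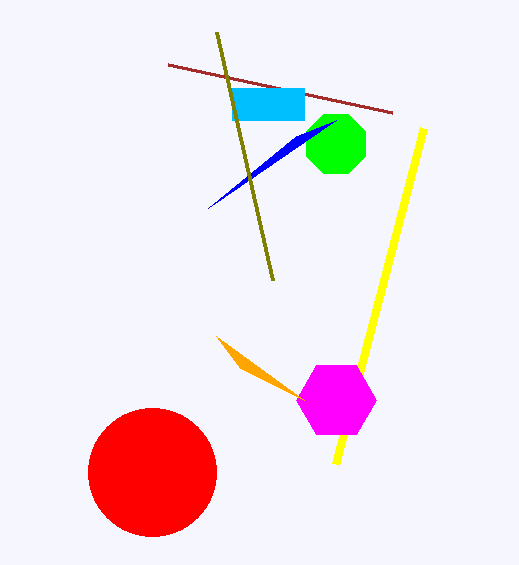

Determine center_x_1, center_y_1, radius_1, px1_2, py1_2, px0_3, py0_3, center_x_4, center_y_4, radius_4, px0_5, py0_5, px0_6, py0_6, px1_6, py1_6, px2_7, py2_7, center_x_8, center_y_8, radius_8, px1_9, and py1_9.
center_x_1 = 336, center_y_1 = 144, radius_1 = 32, px1_2 = 392, py1_2 = 112, px0_3 = 336, py0_3 = 464, center_x_4 = 336, center_y_4 = 400, radius_4 = 40, px0_5 = 208, py0_5 = 208, px0_6 = 232, py0_6 = 88, px1_6 = 304, py1_6 = 120, px2_7 = 240, py2_7 = 368, center_x_8 = 152, center_y_8 = 472, radius_8 = 64, px1_9 = 272, py1_9 = 280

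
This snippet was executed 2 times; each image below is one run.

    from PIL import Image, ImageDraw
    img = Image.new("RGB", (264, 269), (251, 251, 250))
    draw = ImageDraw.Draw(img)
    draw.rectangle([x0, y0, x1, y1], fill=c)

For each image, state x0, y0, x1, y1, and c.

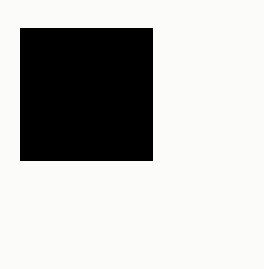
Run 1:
x0 = 20
y0 = 28
x1 = 152
y1 = 160
c = 'black'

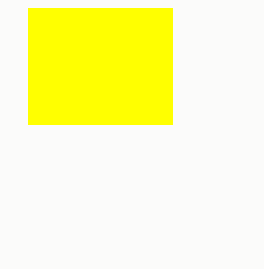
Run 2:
x0 = 28; y0 = 8; x1 = 172; y1 = 124; c = 'yellow'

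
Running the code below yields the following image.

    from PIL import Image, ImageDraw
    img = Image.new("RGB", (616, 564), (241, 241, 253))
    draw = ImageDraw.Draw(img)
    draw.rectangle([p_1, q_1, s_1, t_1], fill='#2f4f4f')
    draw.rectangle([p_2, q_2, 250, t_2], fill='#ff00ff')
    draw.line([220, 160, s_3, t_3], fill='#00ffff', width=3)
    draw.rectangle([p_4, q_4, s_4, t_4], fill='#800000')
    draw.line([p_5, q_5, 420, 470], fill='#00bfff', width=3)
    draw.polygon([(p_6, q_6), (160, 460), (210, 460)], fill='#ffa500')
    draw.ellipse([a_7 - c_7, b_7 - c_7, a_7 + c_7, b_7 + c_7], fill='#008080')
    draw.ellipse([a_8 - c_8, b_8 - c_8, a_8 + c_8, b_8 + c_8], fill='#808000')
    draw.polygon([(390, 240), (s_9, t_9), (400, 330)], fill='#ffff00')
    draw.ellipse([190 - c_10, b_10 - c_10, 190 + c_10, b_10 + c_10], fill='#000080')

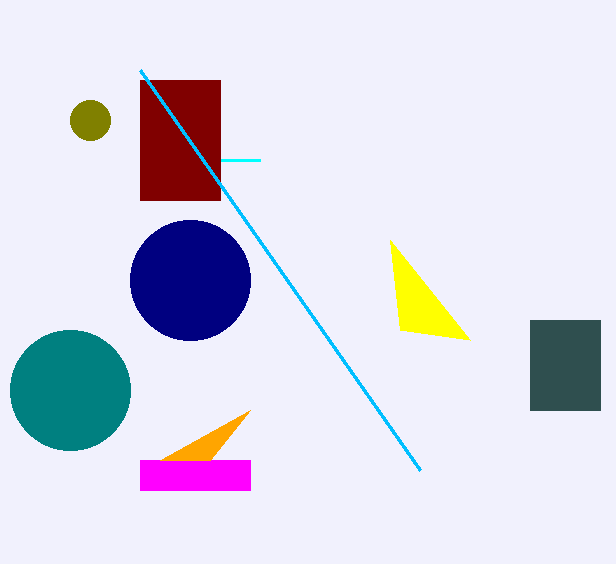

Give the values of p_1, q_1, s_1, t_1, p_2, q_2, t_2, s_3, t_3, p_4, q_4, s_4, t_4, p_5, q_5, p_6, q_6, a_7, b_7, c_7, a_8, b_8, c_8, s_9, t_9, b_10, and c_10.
p_1 = 530
q_1 = 320
s_1 = 600
t_1 = 410
p_2 = 140
q_2 = 460
t_2 = 490
s_3 = 260
t_3 = 160
p_4 = 140
q_4 = 80
s_4 = 220
t_4 = 200
p_5 = 140
q_5 = 70
p_6 = 250
q_6 = 410
a_7 = 70
b_7 = 390
c_7 = 60
a_8 = 90
b_8 = 120
c_8 = 20
s_9 = 470
t_9 = 340
b_10 = 280
c_10 = 60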